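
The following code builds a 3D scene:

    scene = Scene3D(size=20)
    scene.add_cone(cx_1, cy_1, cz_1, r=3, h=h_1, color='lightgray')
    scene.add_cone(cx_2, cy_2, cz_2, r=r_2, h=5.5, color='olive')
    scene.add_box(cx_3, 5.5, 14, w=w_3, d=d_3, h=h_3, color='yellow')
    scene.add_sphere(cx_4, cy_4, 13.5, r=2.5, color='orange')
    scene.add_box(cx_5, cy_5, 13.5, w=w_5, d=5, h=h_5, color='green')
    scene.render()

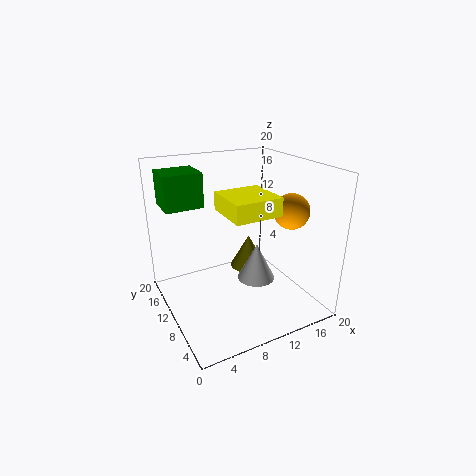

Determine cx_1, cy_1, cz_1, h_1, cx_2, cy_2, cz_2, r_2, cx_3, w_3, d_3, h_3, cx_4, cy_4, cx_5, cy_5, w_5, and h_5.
cx_1 = 15; cy_1 = 13; cz_1 = 0.5; h_1 = 6; cx_2 = 15.5; cy_2 = 16.5; cz_2 = 1; r_2 = 3; cx_3 = 7.5; w_3 = 6.5; d_3 = 6.5; h_3 = 2.5; cx_4 = 17; cy_4 = 7.5; cx_5 = 1.5; cy_5 = 14.5; w_5 = 5.5; h_5 = 5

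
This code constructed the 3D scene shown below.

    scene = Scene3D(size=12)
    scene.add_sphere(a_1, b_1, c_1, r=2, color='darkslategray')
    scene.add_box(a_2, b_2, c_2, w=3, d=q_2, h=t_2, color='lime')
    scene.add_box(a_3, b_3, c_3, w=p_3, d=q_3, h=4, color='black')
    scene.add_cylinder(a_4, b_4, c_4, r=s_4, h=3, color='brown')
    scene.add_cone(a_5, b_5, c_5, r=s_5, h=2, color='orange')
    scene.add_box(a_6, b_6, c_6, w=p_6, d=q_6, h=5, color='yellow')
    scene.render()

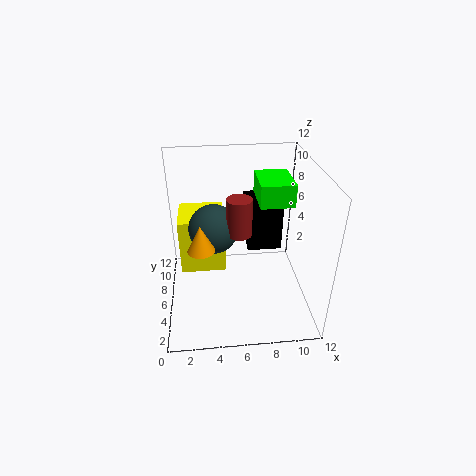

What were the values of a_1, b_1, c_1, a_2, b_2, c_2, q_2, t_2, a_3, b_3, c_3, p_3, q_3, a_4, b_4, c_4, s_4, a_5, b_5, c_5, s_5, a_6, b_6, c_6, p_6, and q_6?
a_1 = 4; b_1 = 6; c_1 = 7; a_2 = 8; b_2 = 7; c_2 = 8; q_2 = 4; t_2 = 2; a_3 = 7; b_3 = 7; c_3 = 4; p_3 = 3; q_3 = 4; a_4 = 6; b_4 = 5; c_4 = 7; s_4 = 1; a_5 = 3; b_5 = 3; c_5 = 7; s_5 = 1; a_6 = 1; b_6 = 7; c_6 = 2; p_6 = 4; q_6 = 4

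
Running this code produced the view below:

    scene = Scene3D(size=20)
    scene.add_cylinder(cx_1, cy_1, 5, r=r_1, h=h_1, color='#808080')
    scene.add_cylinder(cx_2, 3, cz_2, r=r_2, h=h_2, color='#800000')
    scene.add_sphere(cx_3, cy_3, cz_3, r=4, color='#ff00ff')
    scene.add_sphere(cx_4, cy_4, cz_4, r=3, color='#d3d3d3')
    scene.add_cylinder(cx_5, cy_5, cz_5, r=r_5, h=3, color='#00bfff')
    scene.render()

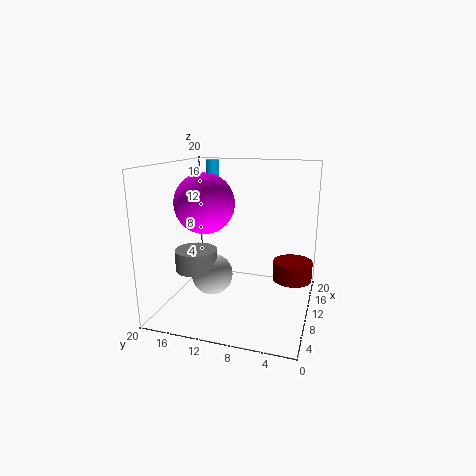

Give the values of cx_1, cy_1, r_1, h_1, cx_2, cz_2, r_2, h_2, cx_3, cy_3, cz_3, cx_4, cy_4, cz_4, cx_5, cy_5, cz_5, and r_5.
cx_1 = 9; cy_1 = 16; r_1 = 3; h_1 = 3; cx_2 = 16; cz_2 = 2; r_2 = 3; h_2 = 3; cx_3 = 8; cy_3 = 14; cz_3 = 15; cx_4 = 10; cy_4 = 14; cz_4 = 4; cx_5 = 16; cy_5 = 16; cz_5 = 17; r_5 = 1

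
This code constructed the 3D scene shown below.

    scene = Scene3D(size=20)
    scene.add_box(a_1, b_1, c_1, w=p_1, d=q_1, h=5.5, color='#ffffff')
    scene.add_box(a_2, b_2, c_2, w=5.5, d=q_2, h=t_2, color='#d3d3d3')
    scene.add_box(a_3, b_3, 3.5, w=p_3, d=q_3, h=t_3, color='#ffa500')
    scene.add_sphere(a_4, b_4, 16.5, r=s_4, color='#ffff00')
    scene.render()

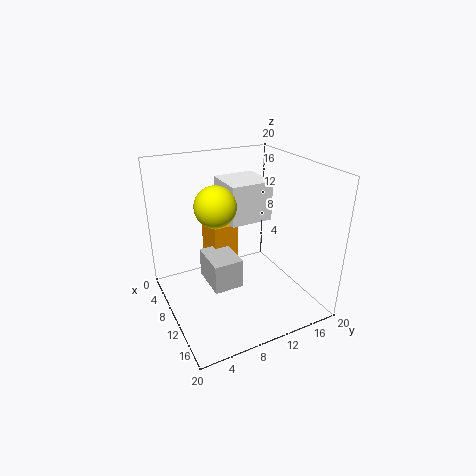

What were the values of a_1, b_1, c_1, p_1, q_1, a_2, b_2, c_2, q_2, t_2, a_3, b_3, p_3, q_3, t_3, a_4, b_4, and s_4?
a_1 = 4.5, b_1 = 9, c_1 = 12, p_1 = 6, q_1 = 6, a_2 = 8, b_2 = 5, c_2 = 4.5, q_2 = 4, t_2 = 4, a_3 = 4, b_3 = 7, p_3 = 5, q_3 = 3.5, t_3 = 8, a_4 = 13, b_4 = 5.5, s_4 = 2.5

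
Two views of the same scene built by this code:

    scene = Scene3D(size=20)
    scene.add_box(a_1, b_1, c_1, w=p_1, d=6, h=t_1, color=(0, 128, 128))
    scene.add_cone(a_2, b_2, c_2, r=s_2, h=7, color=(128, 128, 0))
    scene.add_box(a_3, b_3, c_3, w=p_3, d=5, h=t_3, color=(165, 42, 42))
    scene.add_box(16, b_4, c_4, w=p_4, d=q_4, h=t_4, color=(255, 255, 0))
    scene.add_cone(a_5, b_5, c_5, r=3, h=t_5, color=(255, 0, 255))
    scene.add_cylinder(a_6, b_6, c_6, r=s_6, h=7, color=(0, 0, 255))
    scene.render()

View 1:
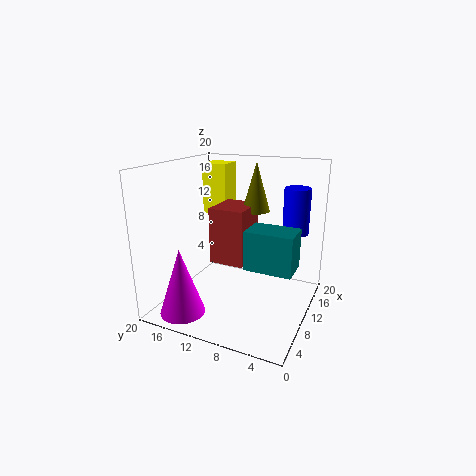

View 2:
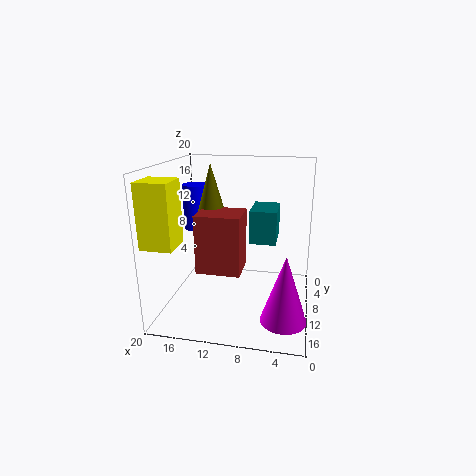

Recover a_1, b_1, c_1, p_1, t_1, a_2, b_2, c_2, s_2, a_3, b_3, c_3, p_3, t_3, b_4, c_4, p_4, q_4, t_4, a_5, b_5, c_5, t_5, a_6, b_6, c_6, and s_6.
a_1 = 5
b_1 = 1
c_1 = 8
p_1 = 4
t_1 = 5
a_2 = 14
b_2 = 9
c_2 = 13
s_2 = 2
a_3 = 9
b_3 = 9
c_3 = 6
p_3 = 6
t_3 = 8
b_4 = 15
c_4 = 11
p_4 = 4
q_4 = 4
t_4 = 8
a_5 = 3
b_5 = 15
c_5 = 1
t_5 = 9
a_6 = 18
b_6 = 4
c_6 = 9
s_6 = 2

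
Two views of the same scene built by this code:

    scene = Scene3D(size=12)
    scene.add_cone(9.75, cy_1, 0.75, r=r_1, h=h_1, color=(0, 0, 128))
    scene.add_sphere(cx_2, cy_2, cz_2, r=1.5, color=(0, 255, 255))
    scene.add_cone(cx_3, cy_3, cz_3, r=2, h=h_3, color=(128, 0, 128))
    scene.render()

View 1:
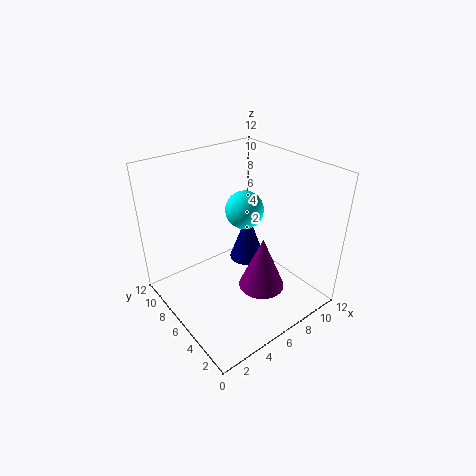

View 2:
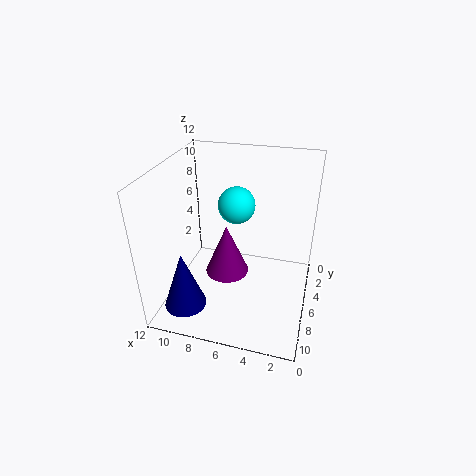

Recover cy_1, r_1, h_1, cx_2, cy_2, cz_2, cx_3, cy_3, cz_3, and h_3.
cy_1 = 9.25
r_1 = 1.75
h_1 = 5
cx_2 = 6.25
cy_2 = 5.5
cz_2 = 8.75
cx_3 = 7.5
cy_3 = 4.5
cz_3 = 1.25
h_3 = 4.75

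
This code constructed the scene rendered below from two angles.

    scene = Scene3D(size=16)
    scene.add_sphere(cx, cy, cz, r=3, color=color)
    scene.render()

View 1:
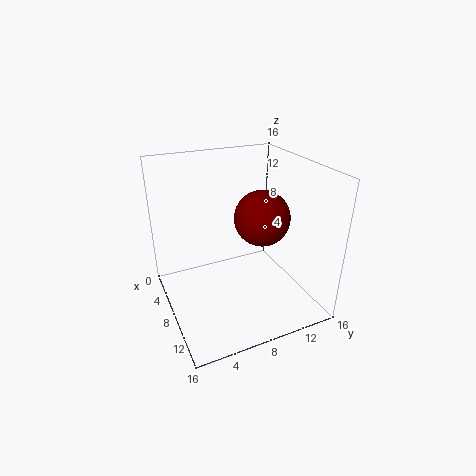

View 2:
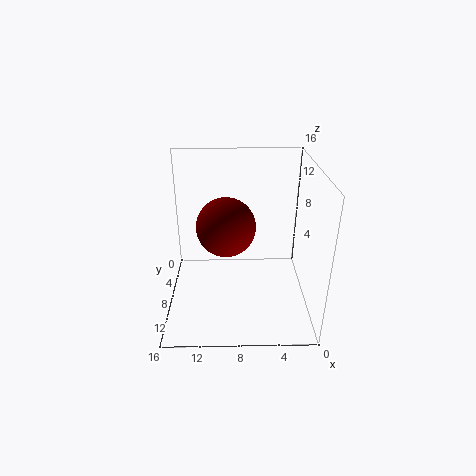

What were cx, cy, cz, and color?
cx = 9.25; cy = 10.25; cz = 10.5; color = 'maroon'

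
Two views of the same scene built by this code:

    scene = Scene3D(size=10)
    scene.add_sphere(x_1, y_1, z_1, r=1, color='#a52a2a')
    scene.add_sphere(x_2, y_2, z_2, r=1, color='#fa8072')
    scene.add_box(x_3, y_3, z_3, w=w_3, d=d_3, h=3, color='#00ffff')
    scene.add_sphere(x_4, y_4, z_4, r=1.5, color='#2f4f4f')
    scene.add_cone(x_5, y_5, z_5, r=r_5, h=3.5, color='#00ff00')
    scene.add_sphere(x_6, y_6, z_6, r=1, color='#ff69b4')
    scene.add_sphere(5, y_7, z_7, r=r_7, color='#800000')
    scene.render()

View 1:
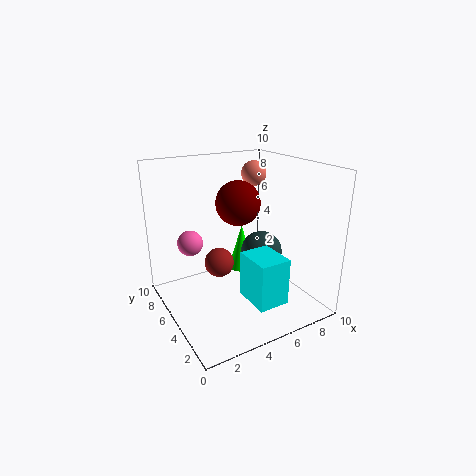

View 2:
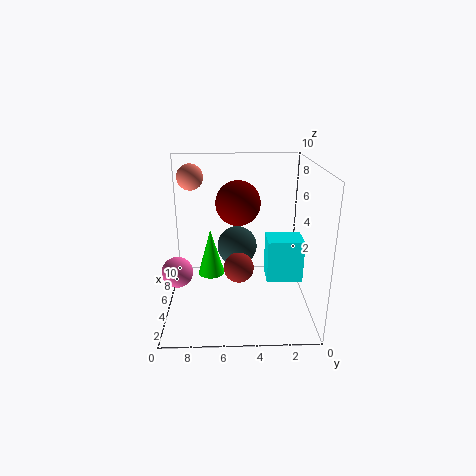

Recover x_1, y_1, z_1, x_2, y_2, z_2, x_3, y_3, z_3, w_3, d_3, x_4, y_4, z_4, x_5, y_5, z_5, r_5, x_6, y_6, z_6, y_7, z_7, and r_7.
x_1 = 3.5; y_1 = 5; z_1 = 3.5; x_2 = 8.5; y_2 = 8.5; z_2 = 8.5; x_3 = 4; y_3 = 0.5; z_3 = 2; w_3 = 2; d_3 = 2.5; x_4 = 7; y_4 = 5; z_4 = 3.5; x_5 = 6.5; y_5 = 7; z_5 = 1.5; r_5 = 1; x_6 = 3; y_6 = 9; z_6 = 3.5; y_7 = 5; z_7 = 7.5; r_7 = 1.5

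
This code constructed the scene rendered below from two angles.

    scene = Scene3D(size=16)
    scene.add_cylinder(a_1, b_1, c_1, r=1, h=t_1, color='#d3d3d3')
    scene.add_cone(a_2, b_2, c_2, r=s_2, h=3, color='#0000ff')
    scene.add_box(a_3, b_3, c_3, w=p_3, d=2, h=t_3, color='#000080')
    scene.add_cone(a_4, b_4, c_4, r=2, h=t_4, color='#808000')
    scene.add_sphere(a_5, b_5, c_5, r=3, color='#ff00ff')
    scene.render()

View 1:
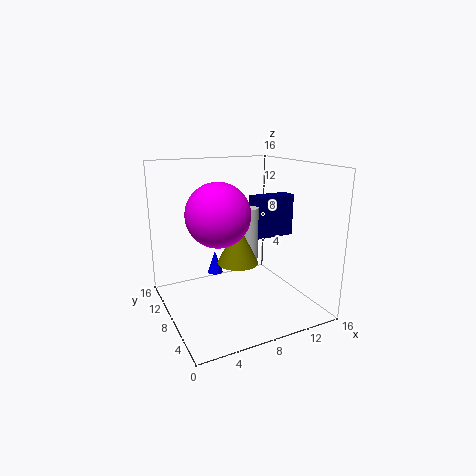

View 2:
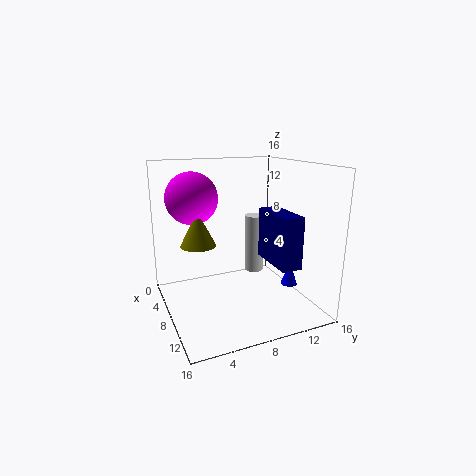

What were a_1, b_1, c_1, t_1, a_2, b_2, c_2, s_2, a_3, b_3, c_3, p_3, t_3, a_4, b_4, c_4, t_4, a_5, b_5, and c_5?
a_1 = 10
b_1 = 9
c_1 = 5
t_1 = 6
a_2 = 8
b_2 = 15
c_2 = 1
s_2 = 1
a_3 = 11
b_3 = 9
c_3 = 7
p_3 = 5
t_3 = 5
a_4 = 6
b_4 = 4
c_4 = 7
t_4 = 4
a_5 = 4
b_5 = 4
c_5 = 12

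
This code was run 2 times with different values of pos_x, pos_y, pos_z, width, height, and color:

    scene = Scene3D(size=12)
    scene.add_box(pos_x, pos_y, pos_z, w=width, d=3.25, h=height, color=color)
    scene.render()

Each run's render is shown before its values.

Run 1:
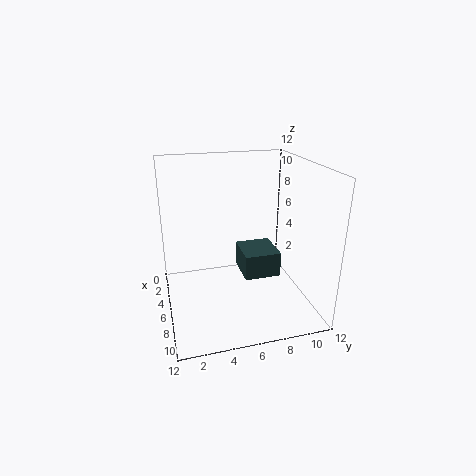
pos_x = 2.5; pos_y = 6.75; pos_z = 1.75; width = 3.5; height = 2.25; color = 'darkslategray'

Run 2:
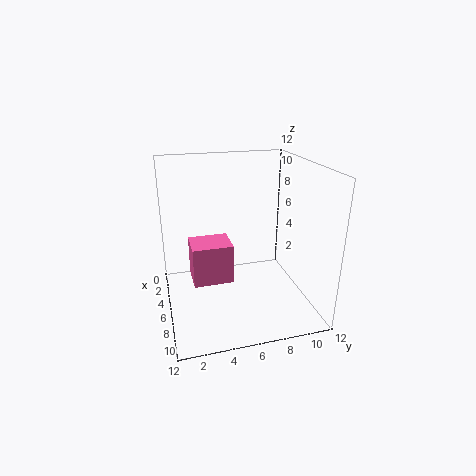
pos_x = 4.75; pos_y = 2; pos_z = 2.75; width = 2.75; height = 3.25; color = 'hotpink'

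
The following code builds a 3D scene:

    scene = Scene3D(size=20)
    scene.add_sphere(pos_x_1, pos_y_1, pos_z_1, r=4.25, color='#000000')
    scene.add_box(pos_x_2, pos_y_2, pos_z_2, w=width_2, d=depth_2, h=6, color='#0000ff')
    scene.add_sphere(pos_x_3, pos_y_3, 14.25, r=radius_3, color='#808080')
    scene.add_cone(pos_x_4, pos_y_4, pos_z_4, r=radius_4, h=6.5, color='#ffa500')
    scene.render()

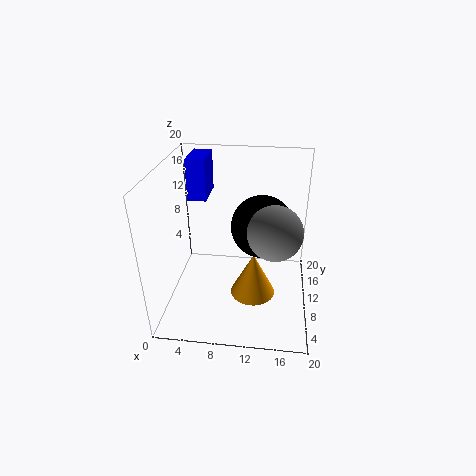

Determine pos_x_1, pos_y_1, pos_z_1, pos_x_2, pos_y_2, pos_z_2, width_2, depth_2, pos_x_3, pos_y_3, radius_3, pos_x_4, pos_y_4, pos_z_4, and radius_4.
pos_x_1 = 13.25; pos_y_1 = 10.5; pos_z_1 = 11.75; pos_x_2 = 2.25; pos_y_2 = 13.25; pos_z_2 = 13.75; width_2 = 2.75; depth_2 = 5.5; pos_x_3 = 15; pos_y_3 = 4.5; radius_3 = 3.25; pos_x_4 = 12.25; pos_y_4 = 9.75; pos_z_4 = 1; radius_4 = 3.25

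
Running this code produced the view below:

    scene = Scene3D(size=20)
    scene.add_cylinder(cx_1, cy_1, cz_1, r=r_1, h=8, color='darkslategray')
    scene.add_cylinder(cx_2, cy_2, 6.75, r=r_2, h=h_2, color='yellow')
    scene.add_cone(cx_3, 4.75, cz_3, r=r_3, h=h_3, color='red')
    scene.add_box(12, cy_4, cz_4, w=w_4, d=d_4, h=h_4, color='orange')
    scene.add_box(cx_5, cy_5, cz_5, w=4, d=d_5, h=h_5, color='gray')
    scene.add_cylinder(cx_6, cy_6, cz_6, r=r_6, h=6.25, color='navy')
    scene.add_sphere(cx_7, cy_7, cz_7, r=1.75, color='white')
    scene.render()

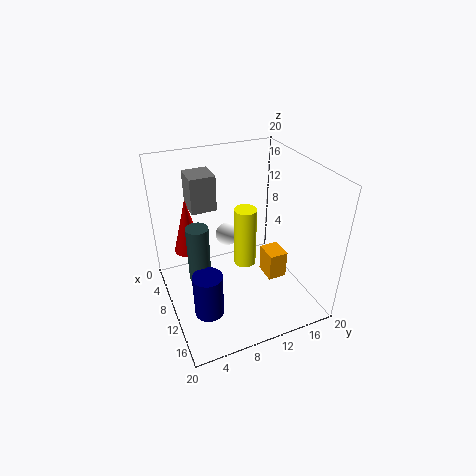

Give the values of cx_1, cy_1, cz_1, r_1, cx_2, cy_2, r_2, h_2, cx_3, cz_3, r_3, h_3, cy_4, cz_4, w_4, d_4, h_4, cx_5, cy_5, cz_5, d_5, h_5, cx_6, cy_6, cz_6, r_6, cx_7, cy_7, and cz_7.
cx_1 = 10; cy_1 = 4.25; cz_1 = 5; r_1 = 1.5; cx_2 = 11.25; cy_2 = 10.5; r_2 = 1.5; h_2 = 8.25; cx_3 = 2.5; cz_3 = 4.75; r_3 = 2.25; h_3 = 8.75; cy_4 = 12.5; cz_4 = 5.5; w_4 = 3; d_4 = 2.5; h_4 = 3.75; cx_5 = 1.25; cy_5 = 5; cz_5 = 12.25; d_5 = 3.75; h_5 = 5.25; cx_6 = 13.25; cy_6 = 4.25; cz_6 = 1.25; r_6 = 2; cx_7 = 4.5; cy_7 = 10.5; cz_7 = 7.25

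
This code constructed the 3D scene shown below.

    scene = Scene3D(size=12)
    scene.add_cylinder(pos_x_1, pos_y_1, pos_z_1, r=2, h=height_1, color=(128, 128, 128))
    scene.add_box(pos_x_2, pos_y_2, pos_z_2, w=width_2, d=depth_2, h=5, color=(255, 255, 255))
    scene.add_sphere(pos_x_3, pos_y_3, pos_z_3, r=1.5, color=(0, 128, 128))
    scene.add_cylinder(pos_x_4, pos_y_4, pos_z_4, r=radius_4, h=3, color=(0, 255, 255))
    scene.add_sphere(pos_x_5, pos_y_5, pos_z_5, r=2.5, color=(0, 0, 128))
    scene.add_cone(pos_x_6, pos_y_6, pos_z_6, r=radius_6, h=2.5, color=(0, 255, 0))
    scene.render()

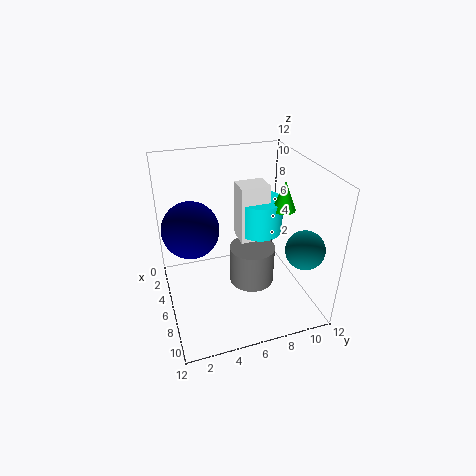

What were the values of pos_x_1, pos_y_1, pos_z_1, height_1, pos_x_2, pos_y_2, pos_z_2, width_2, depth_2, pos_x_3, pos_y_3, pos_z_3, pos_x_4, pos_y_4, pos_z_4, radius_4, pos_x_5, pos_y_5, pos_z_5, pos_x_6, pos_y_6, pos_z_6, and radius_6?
pos_x_1 = 5.5; pos_y_1 = 7.5; pos_z_1 = 1; height_1 = 3.5; pos_x_2 = 3.5; pos_y_2 = 6.5; pos_z_2 = 5; width_2 = 2; depth_2 = 2.5; pos_x_3 = 10; pos_y_3 = 10; pos_z_3 = 6.5; pos_x_4 = 4.5; pos_y_4 = 8.5; pos_z_4 = 5.5; radius_4 = 2; pos_x_5 = 3.5; pos_y_5 = 2.5; pos_z_5 = 6; pos_x_6 = 6; pos_y_6 = 10; pos_z_6 = 8; radius_6 = 1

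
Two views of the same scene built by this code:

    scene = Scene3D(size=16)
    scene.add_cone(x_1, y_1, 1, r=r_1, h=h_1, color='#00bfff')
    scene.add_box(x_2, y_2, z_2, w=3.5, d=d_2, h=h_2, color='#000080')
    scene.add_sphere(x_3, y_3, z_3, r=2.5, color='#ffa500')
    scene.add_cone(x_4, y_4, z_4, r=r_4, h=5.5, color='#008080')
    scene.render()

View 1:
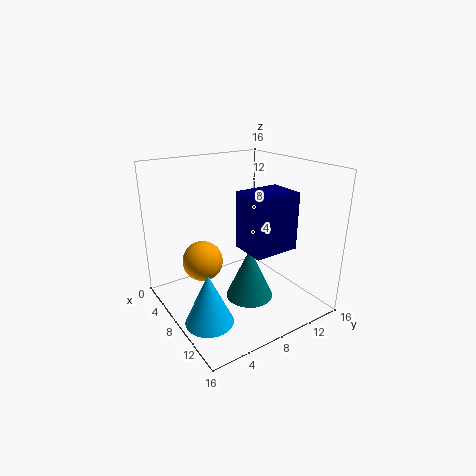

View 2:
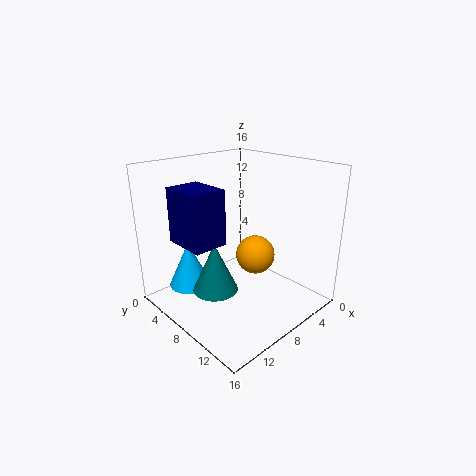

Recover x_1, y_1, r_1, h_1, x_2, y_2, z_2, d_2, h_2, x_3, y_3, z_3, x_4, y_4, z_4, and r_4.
x_1 = 11; y_1 = 2.5; r_1 = 2.5; h_1 = 5.5; x_2 = 11.5; y_2 = 5.5; z_2 = 9; d_2 = 4.5; h_2 = 5.5; x_3 = 3; y_3 = 6; z_3 = 3.5; x_4 = 11; y_4 = 7.5; z_4 = 2.5; r_4 = 2.5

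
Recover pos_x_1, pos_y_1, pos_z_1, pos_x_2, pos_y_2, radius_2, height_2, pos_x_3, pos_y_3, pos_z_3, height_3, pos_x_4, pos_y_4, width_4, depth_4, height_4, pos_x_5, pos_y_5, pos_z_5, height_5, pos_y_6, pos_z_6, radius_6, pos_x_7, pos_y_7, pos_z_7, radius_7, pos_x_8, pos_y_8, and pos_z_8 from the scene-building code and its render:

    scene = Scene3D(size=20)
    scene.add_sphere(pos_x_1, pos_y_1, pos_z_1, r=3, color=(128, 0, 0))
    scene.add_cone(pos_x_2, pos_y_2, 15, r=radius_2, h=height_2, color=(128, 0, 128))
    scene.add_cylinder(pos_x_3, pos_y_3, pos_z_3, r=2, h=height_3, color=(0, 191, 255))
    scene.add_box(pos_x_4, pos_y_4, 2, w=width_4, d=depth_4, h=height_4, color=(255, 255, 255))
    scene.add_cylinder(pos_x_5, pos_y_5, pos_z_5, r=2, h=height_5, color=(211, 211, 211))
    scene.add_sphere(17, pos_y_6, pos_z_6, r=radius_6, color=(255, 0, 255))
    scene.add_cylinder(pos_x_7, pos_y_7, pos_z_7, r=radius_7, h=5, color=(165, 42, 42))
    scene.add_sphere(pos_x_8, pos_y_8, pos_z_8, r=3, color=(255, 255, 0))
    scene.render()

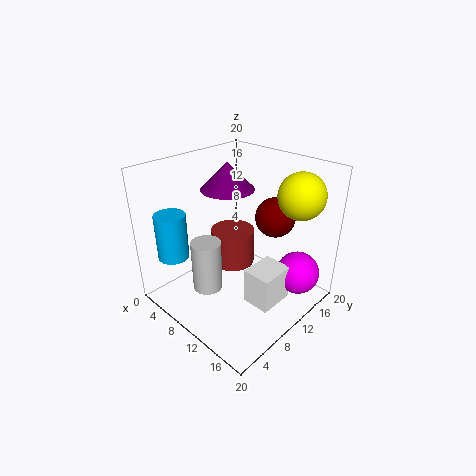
pos_x_1 = 11; pos_y_1 = 17; pos_z_1 = 11; pos_x_2 = 5; pos_y_2 = 13; radius_2 = 4; height_2 = 4; pos_x_3 = 6; pos_y_3 = 2; pos_z_3 = 9; height_3 = 6; pos_x_4 = 13; pos_y_4 = 8; width_4 = 4; depth_4 = 5; height_4 = 5; pos_x_5 = 9; pos_y_5 = 5; pos_z_5 = 4; height_5 = 7; pos_y_6 = 15; pos_z_6 = 5; radius_6 = 3; pos_x_7 = 9; pos_y_7 = 10; pos_z_7 = 6; radius_7 = 3; pos_x_8 = 17; pos_y_8 = 14; pos_z_8 = 17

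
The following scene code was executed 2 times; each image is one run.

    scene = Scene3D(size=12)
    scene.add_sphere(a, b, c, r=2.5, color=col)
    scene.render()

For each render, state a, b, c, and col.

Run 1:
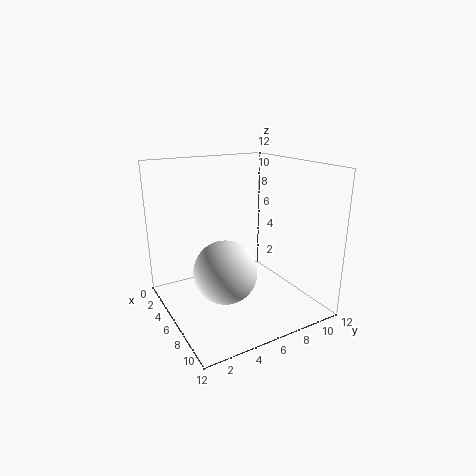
a = 7.5; b = 4; c = 4; col = 'white'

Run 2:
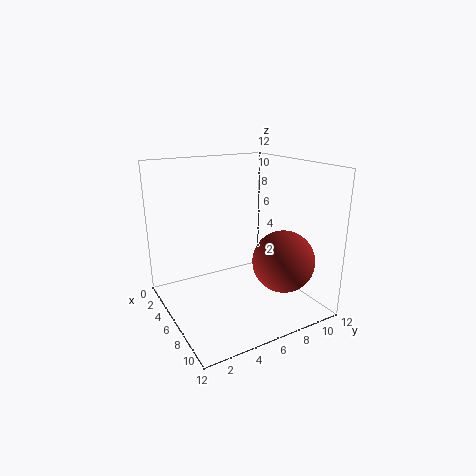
a = 9; b = 8.5; c = 4.5; col = 'brown'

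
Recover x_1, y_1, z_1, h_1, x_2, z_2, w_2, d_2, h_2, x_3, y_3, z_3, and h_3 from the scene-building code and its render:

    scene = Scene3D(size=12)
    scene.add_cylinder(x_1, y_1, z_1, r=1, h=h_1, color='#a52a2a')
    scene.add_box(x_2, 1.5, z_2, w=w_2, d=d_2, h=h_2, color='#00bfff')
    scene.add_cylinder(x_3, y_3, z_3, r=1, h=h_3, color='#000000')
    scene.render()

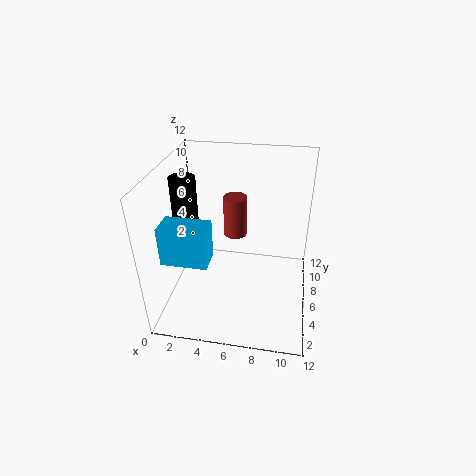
x_1 = 5.5; y_1 = 7.5; z_1 = 5.5; h_1 = 3.5; x_2 = 1; z_2 = 6; w_2 = 3.5; d_2 = 2; h_2 = 3; x_3 = 2; y_3 = 5; z_3 = 7.5; h_3 = 4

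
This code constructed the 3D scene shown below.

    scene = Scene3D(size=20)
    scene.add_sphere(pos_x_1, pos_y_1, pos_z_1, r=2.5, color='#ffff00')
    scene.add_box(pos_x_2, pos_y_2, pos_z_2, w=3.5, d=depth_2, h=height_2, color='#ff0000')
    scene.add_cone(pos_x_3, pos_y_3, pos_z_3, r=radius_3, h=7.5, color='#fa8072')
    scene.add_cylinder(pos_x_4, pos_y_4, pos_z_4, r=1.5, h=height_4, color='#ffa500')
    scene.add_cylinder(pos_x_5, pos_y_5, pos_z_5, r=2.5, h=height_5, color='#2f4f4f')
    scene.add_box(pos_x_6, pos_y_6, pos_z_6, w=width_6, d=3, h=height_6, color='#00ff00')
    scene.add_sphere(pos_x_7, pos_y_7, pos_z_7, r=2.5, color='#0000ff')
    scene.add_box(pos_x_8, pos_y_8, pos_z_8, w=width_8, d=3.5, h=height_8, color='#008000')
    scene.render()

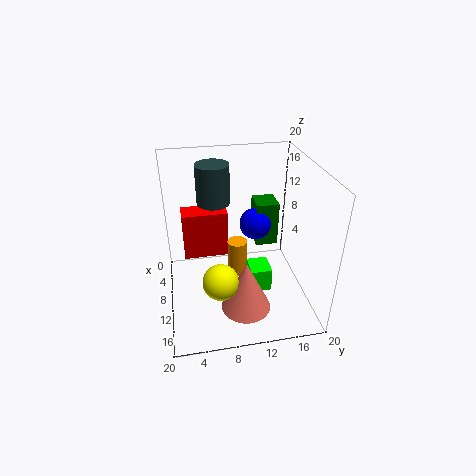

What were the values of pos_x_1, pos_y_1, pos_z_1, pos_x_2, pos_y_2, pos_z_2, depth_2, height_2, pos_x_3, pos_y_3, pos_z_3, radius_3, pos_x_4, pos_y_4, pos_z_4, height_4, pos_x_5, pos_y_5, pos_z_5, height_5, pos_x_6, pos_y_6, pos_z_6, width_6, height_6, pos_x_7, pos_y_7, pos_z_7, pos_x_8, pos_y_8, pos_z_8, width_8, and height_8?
pos_x_1 = 13, pos_y_1 = 7, pos_z_1 = 5, pos_x_2 = 1, pos_y_2 = 2.5, pos_z_2 = 3.5, depth_2 = 7, height_2 = 7.5, pos_x_3 = 13.5, pos_y_3 = 10.5, pos_z_3 = 0.5, radius_3 = 3.5, pos_x_4 = 7, pos_y_4 = 10.5, pos_z_4 = 2, height_4 = 5.5, pos_x_5 = 3.5, pos_y_5 = 7.5, pos_z_5 = 12.5, height_5 = 6, pos_x_6 = 9, pos_y_6 = 11.5, pos_z_6 = 2, width_6 = 3.5, height_6 = 3.5, pos_x_7 = 4, pos_y_7 = 14, pos_z_7 = 8.5, pos_x_8 = 1, pos_y_8 = 14, pos_z_8 = 5, width_8 = 4, height_8 = 7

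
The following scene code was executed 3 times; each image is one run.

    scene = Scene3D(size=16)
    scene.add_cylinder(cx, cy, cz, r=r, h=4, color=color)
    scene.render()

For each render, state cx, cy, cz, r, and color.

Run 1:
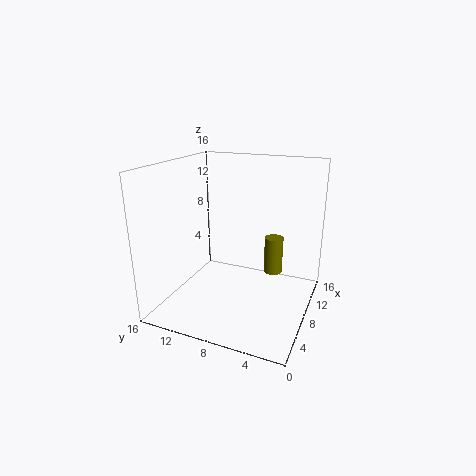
cx = 8.5
cy = 4
cz = 4.5
r = 1
color = 'olive'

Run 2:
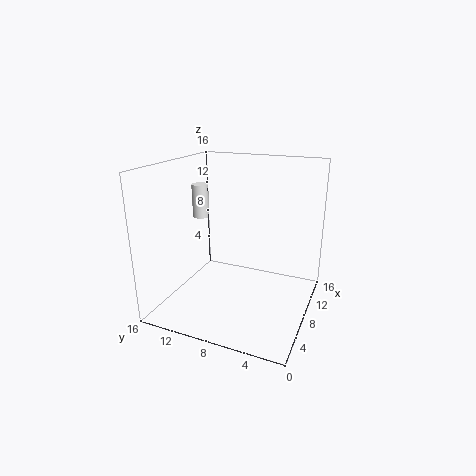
cx = 10.5
cy = 14
cz = 9
r = 1
color = 'white'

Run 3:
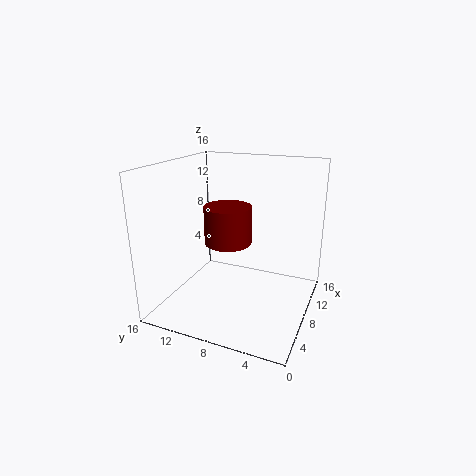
cx = 6.5
cy = 8.5
cz = 8
r = 2.5
color = 'maroon'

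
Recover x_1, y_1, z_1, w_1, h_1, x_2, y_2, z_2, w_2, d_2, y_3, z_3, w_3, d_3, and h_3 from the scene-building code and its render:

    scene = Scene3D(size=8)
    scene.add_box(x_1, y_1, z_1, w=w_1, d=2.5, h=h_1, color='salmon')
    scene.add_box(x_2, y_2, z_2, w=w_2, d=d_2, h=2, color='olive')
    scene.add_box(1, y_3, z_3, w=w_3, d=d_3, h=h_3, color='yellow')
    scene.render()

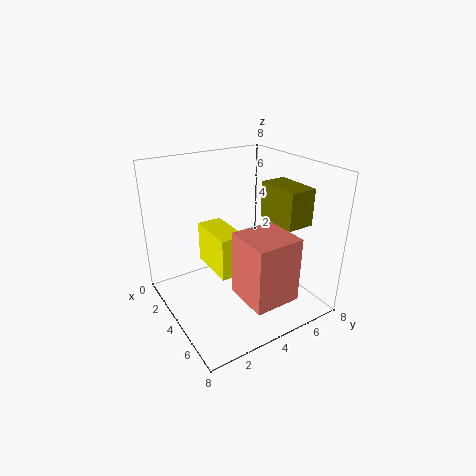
x_1 = 5
y_1 = 3
z_1 = 1.5
w_1 = 2.5
h_1 = 3.5
x_2 = 4
y_2 = 5.5
z_2 = 5
w_2 = 2.5
d_2 = 1.5
y_3 = 3
z_3 = 1.5
w_3 = 3
d_3 = 1.5
h_3 = 2.5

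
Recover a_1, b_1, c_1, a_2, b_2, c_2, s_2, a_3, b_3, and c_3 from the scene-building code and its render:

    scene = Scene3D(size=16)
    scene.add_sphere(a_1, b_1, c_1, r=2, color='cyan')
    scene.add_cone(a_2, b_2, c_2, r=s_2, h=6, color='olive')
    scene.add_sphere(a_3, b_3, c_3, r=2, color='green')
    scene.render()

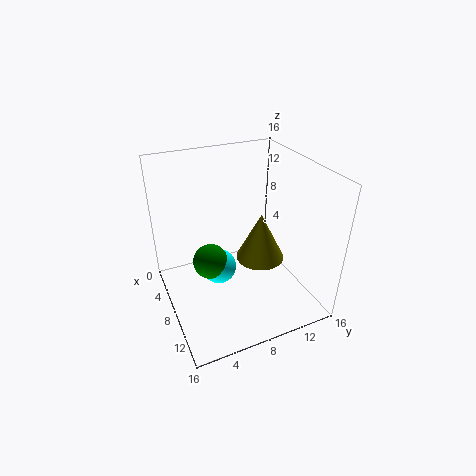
a_1 = 7, b_1 = 6, c_1 = 4, a_2 = 6, b_2 = 12, c_2 = 3, s_2 = 3, a_3 = 7, b_3 = 5, c_3 = 5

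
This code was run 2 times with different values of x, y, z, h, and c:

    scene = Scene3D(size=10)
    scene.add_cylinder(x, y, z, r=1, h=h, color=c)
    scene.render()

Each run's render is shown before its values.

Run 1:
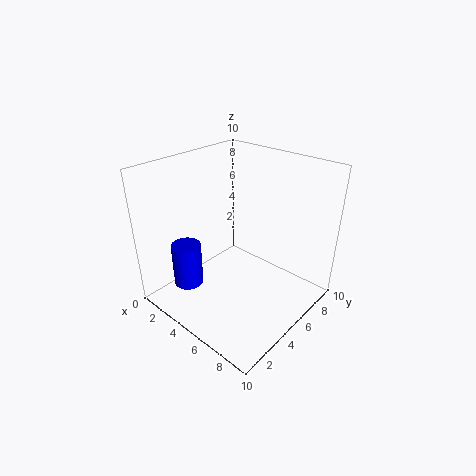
x = 3; y = 2; z = 2; h = 3; c = 'blue'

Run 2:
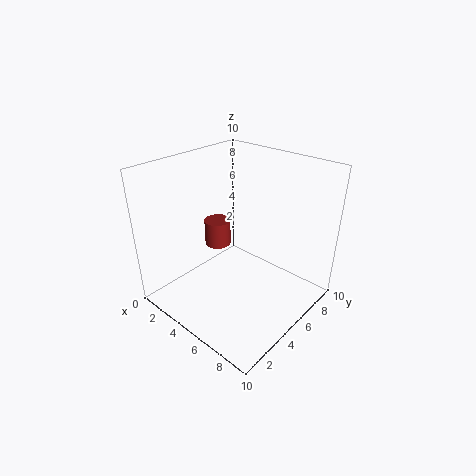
x = 2; y = 6; z = 3; h = 2; c = 'brown'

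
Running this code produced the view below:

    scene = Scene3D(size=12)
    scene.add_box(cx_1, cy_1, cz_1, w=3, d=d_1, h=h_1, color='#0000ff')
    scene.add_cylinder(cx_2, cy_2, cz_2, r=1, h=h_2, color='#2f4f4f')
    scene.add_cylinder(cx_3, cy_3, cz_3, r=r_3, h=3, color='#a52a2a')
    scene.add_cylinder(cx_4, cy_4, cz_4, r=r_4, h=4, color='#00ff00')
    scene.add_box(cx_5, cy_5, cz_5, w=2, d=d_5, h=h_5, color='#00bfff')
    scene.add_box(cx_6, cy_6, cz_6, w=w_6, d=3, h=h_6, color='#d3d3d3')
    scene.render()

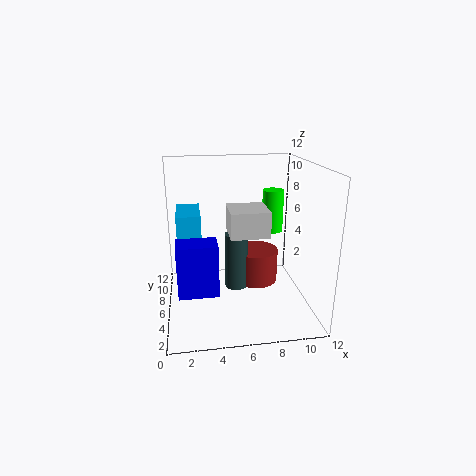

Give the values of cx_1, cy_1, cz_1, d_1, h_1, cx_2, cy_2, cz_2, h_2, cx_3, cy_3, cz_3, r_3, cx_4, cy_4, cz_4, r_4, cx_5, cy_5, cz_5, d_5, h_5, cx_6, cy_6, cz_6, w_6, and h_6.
cx_1 = 1
cy_1 = 2
cz_1 = 3
d_1 = 2
h_1 = 4
cx_2 = 6
cy_2 = 7
cz_2 = 1
h_2 = 5
cx_3 = 8
cy_3 = 8
cz_3 = 1
r_3 = 2
cx_4 = 10
cy_4 = 10
cz_4 = 5
r_4 = 1
cx_5 = 1
cy_5 = 6
cz_5 = 4
d_5 = 4
h_5 = 4
cx_6 = 5
cy_6 = 3
cz_6 = 7
w_6 = 3
h_6 = 2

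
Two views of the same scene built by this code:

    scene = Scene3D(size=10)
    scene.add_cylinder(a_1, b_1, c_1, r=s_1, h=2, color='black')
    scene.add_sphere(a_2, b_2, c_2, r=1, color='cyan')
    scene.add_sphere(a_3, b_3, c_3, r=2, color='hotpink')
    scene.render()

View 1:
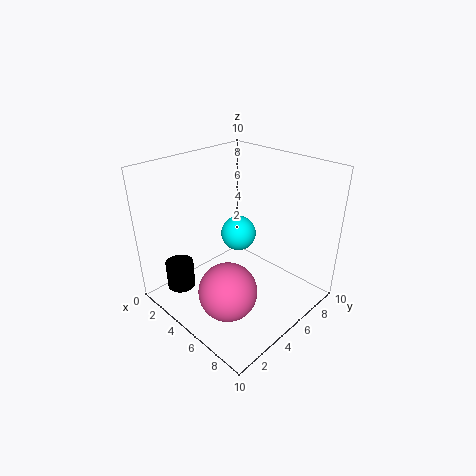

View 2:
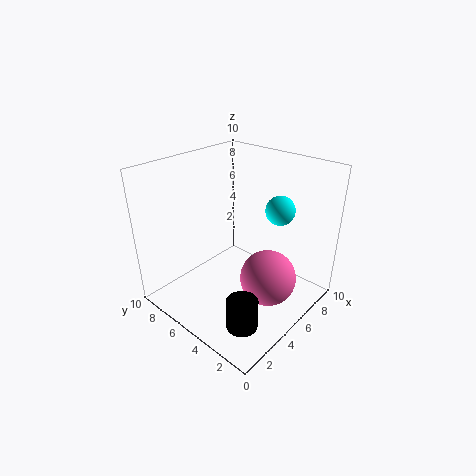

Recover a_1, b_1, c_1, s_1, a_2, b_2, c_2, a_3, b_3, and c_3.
a_1 = 2; b_1 = 2; c_1 = 1; s_1 = 1; a_2 = 7; b_2 = 3; c_2 = 7; a_3 = 6; b_3 = 3; c_3 = 2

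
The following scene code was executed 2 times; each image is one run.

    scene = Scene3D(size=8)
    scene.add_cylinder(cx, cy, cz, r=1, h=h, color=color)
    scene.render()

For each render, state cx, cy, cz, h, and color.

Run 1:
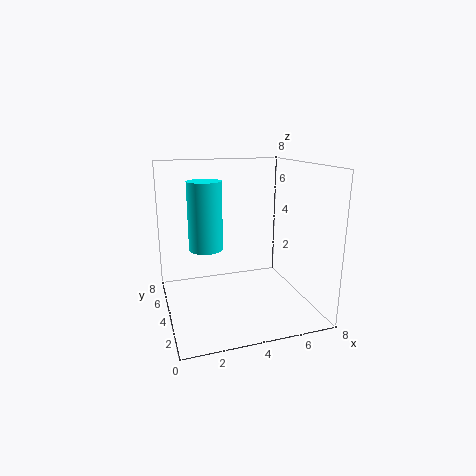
cx = 2.5, cy = 5.5, cz = 3, h = 4, color = 'cyan'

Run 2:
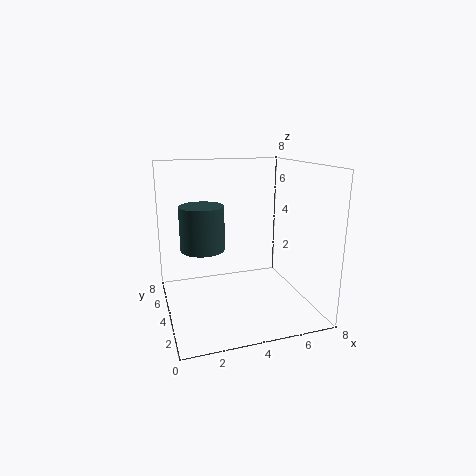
cx = 1.5, cy = 1.5, cz = 4.5, h = 2, color = 'darkslategray'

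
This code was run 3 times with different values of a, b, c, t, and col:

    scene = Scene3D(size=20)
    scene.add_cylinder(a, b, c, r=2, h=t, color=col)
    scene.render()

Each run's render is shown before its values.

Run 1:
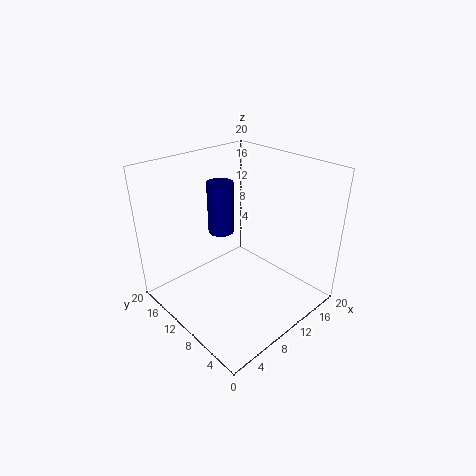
a = 12, b = 16, c = 8, t = 8, col = 'navy'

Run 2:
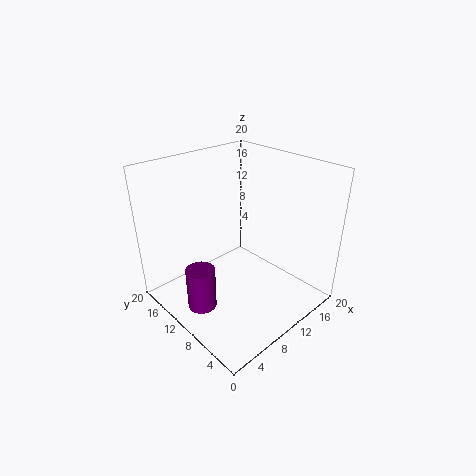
a = 4, b = 11, c = 1, t = 6, col = 'purple'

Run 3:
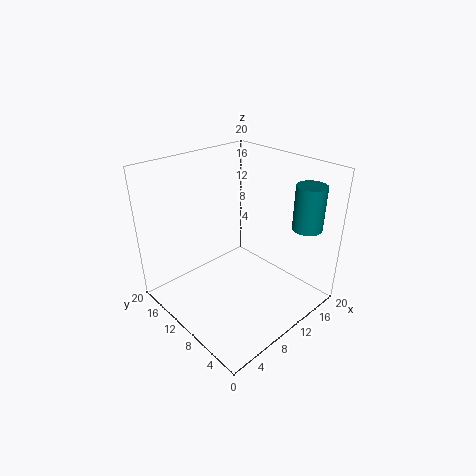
a = 16, b = 3, c = 12, t = 6, col = 'teal'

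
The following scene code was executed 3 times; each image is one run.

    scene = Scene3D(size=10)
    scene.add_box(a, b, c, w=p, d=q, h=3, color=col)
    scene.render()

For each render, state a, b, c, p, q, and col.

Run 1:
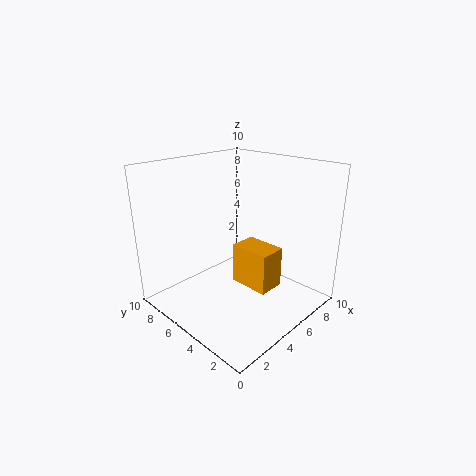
a = 5.5; b = 3; c = 1; p = 2; q = 3; col = 'orange'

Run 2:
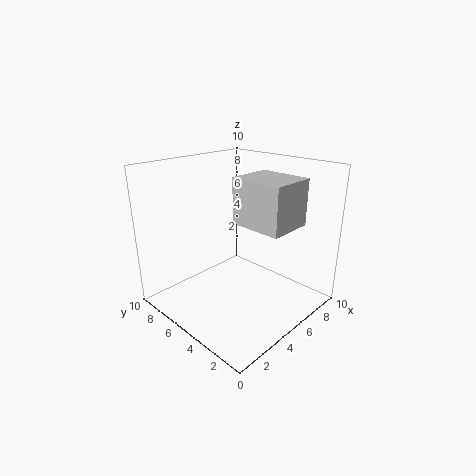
a = 4; b = 1; c = 6.5; p = 3; q = 3.5; col = 'lightgray'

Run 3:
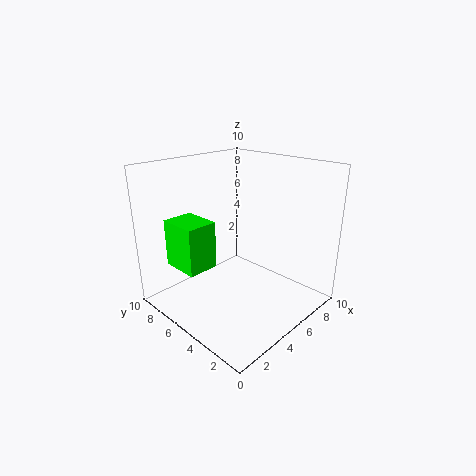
a = 0.5; b = 4.5; c = 4; p = 2; q = 2.5; col = 'lime'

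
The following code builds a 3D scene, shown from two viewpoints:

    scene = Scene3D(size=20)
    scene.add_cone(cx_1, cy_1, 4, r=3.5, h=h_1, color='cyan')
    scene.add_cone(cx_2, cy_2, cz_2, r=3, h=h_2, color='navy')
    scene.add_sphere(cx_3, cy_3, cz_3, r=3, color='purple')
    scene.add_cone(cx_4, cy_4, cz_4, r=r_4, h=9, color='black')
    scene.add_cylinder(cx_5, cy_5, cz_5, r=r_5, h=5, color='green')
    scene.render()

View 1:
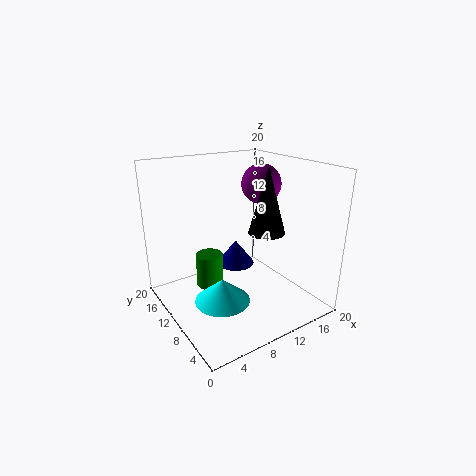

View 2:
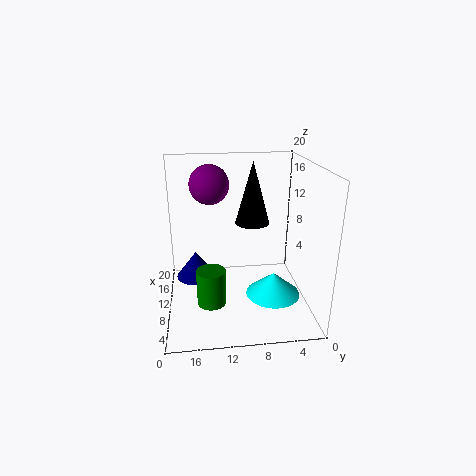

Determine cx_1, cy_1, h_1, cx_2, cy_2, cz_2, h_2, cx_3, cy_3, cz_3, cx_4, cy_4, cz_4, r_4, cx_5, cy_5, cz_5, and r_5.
cx_1 = 5, cy_1 = 6, h_1 = 3, cx_2 = 13.5, cy_2 = 16, cz_2 = 2.5, h_2 = 4, cx_3 = 16.5, cy_3 = 13.5, cz_3 = 16, cx_4 = 13, cy_4 = 7.5, cz_4 = 11, r_4 = 2.5, cx_5 = 7.5, cy_5 = 14, cz_5 = 1.5, r_5 = 2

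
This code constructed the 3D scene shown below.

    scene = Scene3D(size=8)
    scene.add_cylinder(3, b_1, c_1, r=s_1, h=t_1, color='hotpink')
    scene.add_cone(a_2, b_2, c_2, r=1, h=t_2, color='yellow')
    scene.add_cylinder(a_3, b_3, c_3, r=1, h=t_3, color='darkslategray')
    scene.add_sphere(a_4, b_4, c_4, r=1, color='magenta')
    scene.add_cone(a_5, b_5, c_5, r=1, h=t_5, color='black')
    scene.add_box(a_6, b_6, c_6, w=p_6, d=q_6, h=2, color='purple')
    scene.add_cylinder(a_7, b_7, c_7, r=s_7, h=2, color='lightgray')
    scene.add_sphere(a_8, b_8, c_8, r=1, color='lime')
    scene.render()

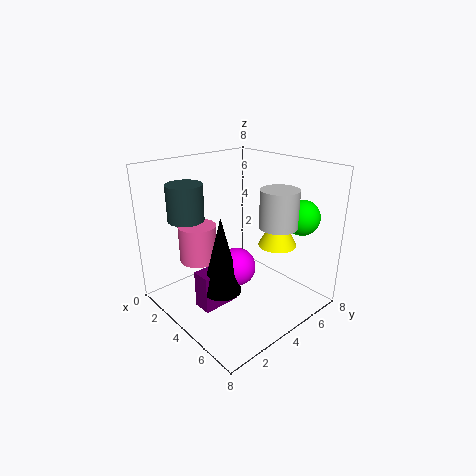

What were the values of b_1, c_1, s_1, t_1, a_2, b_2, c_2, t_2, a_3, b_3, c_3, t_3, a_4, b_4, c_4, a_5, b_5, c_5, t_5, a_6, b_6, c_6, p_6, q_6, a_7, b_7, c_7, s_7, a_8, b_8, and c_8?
b_1 = 2, c_1 = 3, s_1 = 1, t_1 = 2, a_2 = 6, b_2 = 5, c_2 = 4, t_2 = 2, a_3 = 2, b_3 = 2, c_3 = 5, t_3 = 2, a_4 = 5, b_4 = 3, c_4 = 3, a_5 = 5, b_5 = 2, c_5 = 2, t_5 = 4, a_6 = 4, b_6 = 1, c_6 = 1, p_6 = 1, q_6 = 2, a_7 = 6, b_7 = 5, c_7 = 5, s_7 = 1, a_8 = 6, b_8 = 7, c_8 = 5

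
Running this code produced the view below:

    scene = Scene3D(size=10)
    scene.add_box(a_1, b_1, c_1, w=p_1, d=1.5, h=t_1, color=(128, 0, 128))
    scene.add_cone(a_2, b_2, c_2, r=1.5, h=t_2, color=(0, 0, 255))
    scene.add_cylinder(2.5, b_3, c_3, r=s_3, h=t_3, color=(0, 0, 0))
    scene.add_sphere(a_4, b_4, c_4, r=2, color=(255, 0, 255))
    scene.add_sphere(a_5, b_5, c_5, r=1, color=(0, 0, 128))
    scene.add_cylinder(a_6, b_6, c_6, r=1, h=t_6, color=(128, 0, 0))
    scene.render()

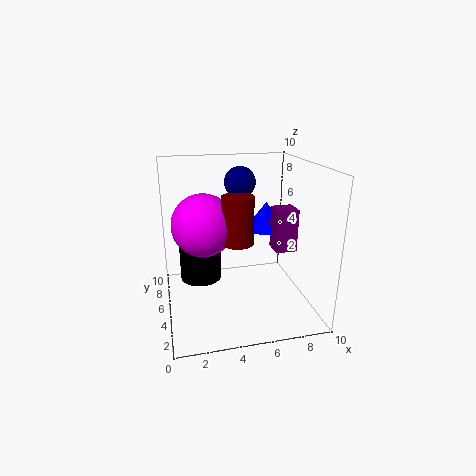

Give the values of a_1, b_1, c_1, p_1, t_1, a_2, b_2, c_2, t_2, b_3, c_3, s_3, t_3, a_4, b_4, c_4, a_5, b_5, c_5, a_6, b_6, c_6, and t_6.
a_1 = 7.5
b_1 = 4
c_1 = 4
p_1 = 1.5
t_1 = 3
a_2 = 7.5
b_2 = 6.5
c_2 = 5
t_2 = 2
b_3 = 6.5
c_3 = 1.5
s_3 = 1.5
t_3 = 3.5
a_4 = 2.5
b_4 = 4
c_4 = 6.5
a_5 = 5
b_5 = 4.5
c_5 = 9
a_6 = 4.5
b_6 = 3
c_6 = 5.5
t_6 = 3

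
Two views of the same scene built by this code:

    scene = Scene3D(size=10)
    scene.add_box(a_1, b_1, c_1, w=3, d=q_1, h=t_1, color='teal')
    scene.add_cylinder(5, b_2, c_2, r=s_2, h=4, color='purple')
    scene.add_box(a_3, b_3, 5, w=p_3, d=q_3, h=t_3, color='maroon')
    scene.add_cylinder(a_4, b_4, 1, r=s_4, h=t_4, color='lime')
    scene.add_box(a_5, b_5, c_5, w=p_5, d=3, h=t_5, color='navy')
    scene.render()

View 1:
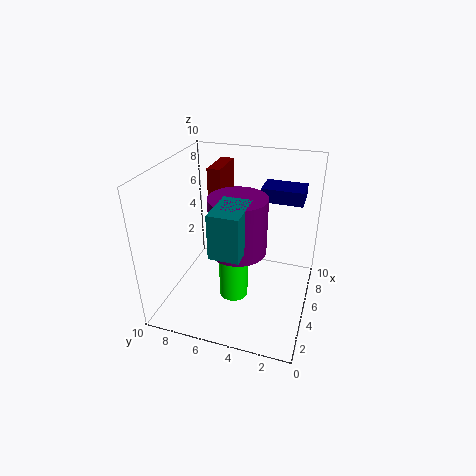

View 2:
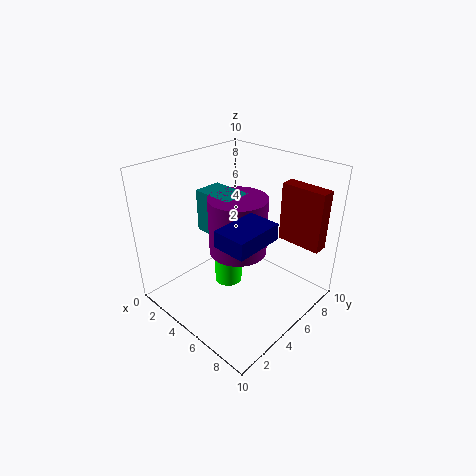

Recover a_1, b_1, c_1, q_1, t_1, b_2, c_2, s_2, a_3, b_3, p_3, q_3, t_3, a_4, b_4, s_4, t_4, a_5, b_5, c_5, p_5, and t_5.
a_1 = 2
b_1 = 4
c_1 = 5
q_1 = 2
t_1 = 3
b_2 = 5
c_2 = 4
s_2 = 2
a_3 = 7
b_3 = 7
p_3 = 3
q_3 = 1
t_3 = 4
a_4 = 4
b_4 = 5
s_4 = 1
t_4 = 3
a_5 = 7
b_5 = 1
c_5 = 7
p_5 = 2
t_5 = 1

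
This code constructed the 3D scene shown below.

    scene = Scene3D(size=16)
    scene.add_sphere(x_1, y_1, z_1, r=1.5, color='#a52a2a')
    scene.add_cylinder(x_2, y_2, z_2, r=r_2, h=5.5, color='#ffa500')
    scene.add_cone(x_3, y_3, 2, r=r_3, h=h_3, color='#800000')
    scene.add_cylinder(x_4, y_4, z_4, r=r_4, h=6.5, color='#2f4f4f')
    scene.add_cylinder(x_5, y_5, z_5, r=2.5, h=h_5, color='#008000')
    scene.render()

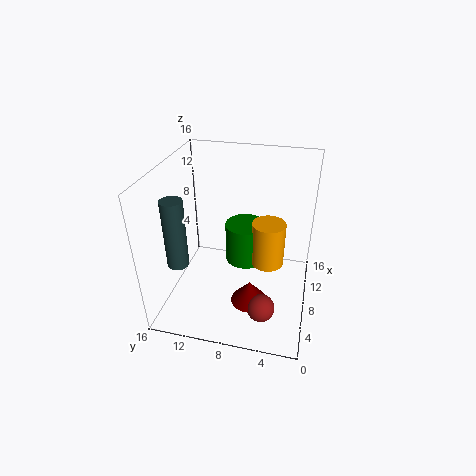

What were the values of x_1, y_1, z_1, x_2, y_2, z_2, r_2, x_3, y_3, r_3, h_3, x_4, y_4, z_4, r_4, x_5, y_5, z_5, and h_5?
x_1 = 4, y_1 = 4.5, z_1 = 2, x_2 = 11, y_2 = 5, z_2 = 3, r_2 = 2, x_3 = 5, y_3 = 6, r_3 = 2, h_3 = 2.5, x_4 = 1, y_4 = 12, z_4 = 9, r_4 = 1, x_5 = 12, y_5 = 8, z_5 = 2.5, h_5 = 5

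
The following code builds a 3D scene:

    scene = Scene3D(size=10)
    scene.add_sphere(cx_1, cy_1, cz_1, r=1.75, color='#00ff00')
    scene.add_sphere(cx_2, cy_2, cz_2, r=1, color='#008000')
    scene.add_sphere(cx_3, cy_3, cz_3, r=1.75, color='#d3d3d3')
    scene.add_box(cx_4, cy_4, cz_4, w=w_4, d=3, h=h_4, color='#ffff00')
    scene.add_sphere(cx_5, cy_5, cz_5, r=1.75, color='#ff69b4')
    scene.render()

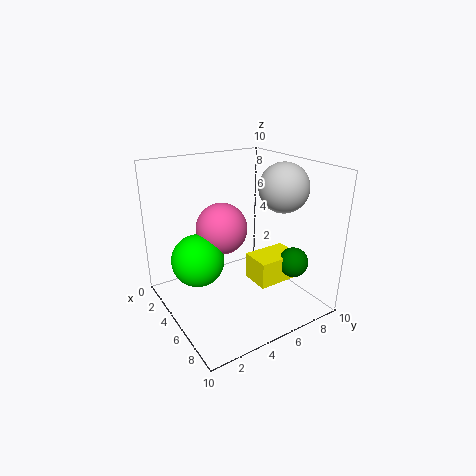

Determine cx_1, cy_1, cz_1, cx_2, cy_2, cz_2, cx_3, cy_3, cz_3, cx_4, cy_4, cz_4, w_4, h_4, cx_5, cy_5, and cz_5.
cx_1 = 4.75
cy_1 = 2
cz_1 = 4
cx_2 = 8
cy_2 = 7.5
cz_2 = 3.75
cx_3 = 5.75
cy_3 = 8.25
cz_3 = 8.25
cx_4 = 6
cy_4 = 5
cz_4 = 2.5
w_4 = 2
h_4 = 1.75
cx_5 = 4.5
cy_5 = 4
cz_5 = 5.75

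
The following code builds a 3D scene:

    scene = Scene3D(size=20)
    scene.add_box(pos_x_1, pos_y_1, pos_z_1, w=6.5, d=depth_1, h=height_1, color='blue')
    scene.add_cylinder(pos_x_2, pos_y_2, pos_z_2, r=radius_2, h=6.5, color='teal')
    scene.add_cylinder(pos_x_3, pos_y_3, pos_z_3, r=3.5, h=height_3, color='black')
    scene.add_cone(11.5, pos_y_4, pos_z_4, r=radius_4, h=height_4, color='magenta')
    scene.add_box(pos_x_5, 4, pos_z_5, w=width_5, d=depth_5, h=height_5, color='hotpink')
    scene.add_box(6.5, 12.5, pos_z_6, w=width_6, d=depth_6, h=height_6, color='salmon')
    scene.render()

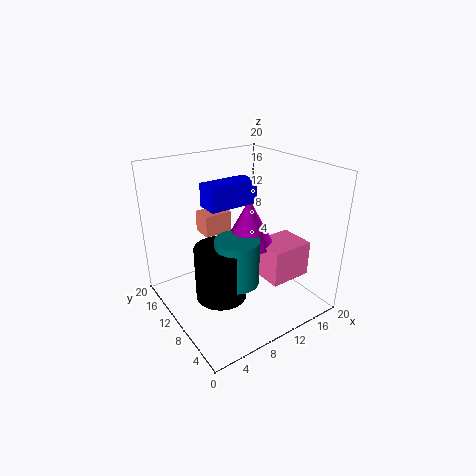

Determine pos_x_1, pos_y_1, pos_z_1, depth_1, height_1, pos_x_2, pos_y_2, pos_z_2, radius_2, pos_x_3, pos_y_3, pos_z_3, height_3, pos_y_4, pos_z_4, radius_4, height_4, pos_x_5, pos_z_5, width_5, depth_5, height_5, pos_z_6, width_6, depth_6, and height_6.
pos_x_1 = 5; pos_y_1 = 8; pos_z_1 = 15.5; depth_1 = 3; height_1 = 3; pos_x_2 = 8.5; pos_y_2 = 8; pos_z_2 = 4.5; radius_2 = 3; pos_x_3 = 6.5; pos_y_3 = 9; pos_z_3 = 2.5; height_3 = 7.5; pos_y_4 = 9.5; pos_z_4 = 9; radius_4 = 3.5; height_4 = 6.5; pos_x_5 = 12; pos_z_5 = 4.5; width_5 = 6; depth_5 = 5; height_5 = 5; pos_z_6 = 10; width_6 = 4; depth_6 = 3; height_6 = 3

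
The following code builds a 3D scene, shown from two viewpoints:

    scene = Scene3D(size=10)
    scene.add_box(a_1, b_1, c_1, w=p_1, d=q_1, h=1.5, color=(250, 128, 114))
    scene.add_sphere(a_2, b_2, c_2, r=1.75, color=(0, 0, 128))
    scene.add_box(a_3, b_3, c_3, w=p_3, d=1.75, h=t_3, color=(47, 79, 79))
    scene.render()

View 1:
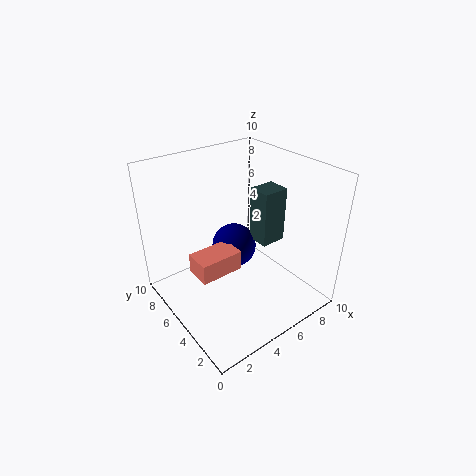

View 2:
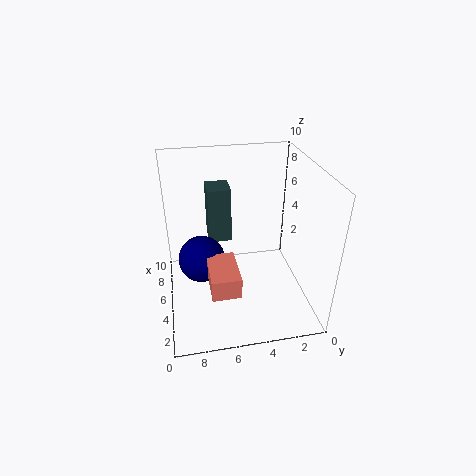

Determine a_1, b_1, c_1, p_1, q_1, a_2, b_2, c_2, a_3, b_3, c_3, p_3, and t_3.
a_1 = 2.25, b_1 = 5.25, c_1 = 2, p_1 = 3.25, q_1 = 2, a_2 = 6.5, b_2 = 7.5, c_2 = 2.5, a_3 = 7.5, b_3 = 5, c_3 = 3.25, p_3 = 2, t_3 = 4.25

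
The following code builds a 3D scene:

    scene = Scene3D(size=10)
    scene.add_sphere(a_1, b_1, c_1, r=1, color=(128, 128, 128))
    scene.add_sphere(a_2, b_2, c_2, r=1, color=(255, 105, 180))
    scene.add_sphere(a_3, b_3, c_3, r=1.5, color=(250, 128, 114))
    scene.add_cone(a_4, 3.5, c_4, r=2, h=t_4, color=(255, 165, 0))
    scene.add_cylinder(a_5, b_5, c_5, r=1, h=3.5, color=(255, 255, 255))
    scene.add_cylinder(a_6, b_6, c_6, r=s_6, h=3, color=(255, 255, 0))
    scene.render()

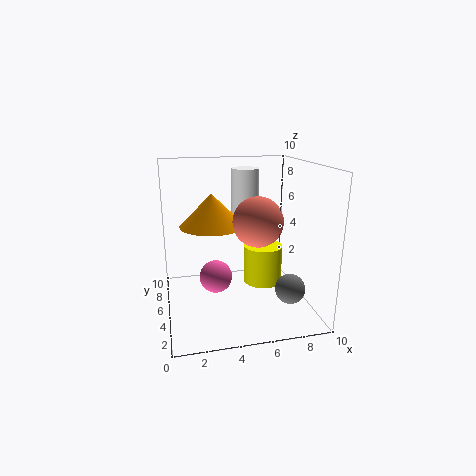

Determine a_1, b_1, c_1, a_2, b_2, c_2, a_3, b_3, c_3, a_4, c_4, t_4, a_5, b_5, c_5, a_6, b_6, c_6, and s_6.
a_1 = 8; b_1 = 2.5; c_1 = 2; a_2 = 3; b_2 = 2.5; c_2 = 3.5; a_3 = 5.5; b_3 = 2; c_3 = 7; a_4 = 3; c_4 = 6.5; t_4 = 2; a_5 = 6; b_5 = 7; c_5 = 6; a_6 = 7.5; b_6 = 7; c_6 = 0.5; s_6 = 1.5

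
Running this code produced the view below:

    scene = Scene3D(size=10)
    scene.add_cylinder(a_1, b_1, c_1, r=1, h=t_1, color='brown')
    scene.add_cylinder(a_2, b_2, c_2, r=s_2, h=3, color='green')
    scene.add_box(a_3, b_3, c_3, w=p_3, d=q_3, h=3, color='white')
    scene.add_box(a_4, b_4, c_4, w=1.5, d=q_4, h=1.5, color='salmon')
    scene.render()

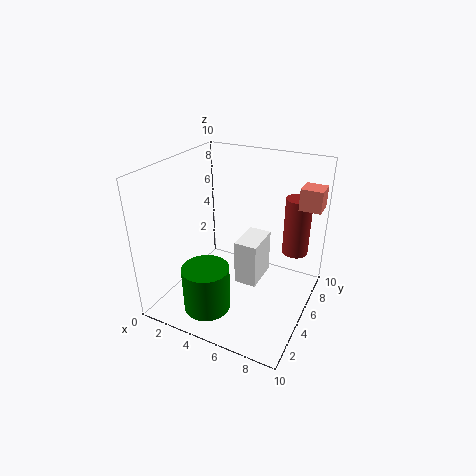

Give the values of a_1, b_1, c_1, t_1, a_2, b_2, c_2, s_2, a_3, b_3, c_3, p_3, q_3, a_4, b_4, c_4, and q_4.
a_1 = 8
b_1 = 9
c_1 = 2.5
t_1 = 4.5
a_2 = 4.5
b_2 = 1.5
c_2 = 1.5
s_2 = 1.5
a_3 = 5.5
b_3 = 3.5
c_3 = 2.5
p_3 = 1.5
q_3 = 2.5
a_4 = 8.5
b_4 = 7
c_4 = 7
q_4 = 1.5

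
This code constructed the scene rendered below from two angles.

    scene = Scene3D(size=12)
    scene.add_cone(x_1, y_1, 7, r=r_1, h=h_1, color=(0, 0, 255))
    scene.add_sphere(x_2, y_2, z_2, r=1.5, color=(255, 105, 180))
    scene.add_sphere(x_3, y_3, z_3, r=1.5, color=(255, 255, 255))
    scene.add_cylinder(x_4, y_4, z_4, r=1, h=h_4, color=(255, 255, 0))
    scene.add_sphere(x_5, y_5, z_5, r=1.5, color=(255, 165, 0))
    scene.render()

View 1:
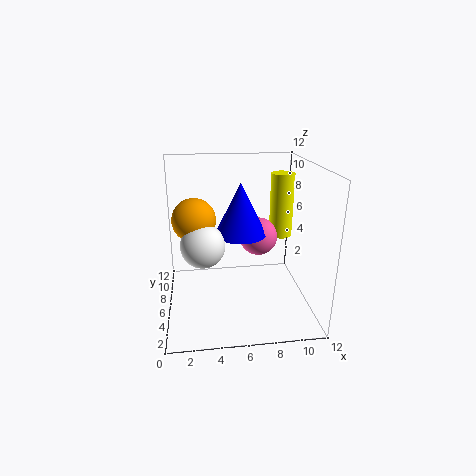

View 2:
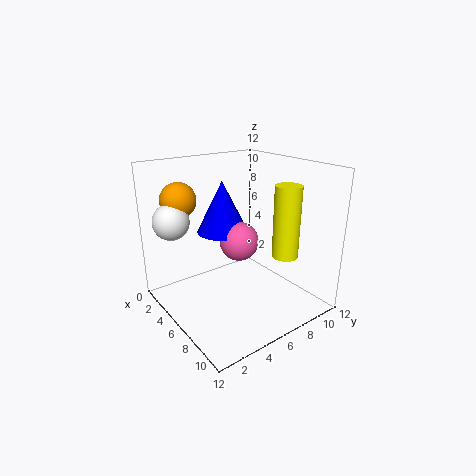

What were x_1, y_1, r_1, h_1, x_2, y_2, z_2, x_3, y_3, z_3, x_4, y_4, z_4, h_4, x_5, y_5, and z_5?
x_1 = 6
y_1 = 4.5
r_1 = 2
h_1 = 4
x_2 = 7.5
y_2 = 5
z_2 = 6.5
x_3 = 3
y_3 = 1.5
z_3 = 7.5
x_4 = 10
y_4 = 7.5
z_4 = 5.5
h_4 = 5.5
x_5 = 2.5
y_5 = 2.5
z_5 = 9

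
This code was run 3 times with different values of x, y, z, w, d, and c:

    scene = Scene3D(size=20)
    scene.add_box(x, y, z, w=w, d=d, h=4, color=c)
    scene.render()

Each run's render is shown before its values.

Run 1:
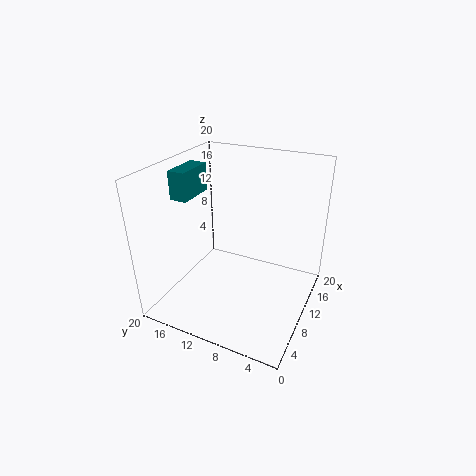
x = 7.5; y = 16.5; z = 15; w = 5.5; d = 2.5; c = 'teal'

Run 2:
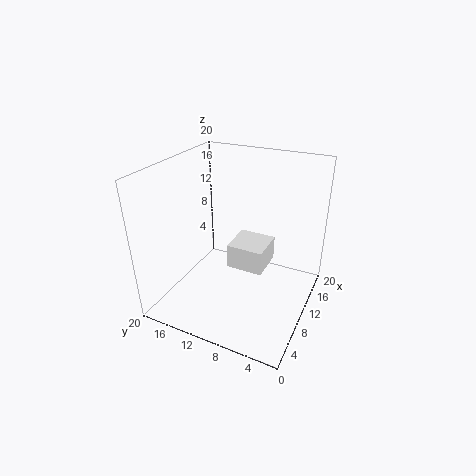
x = 14; y = 8; z = 1.5; w = 6; d = 6; c = 'white'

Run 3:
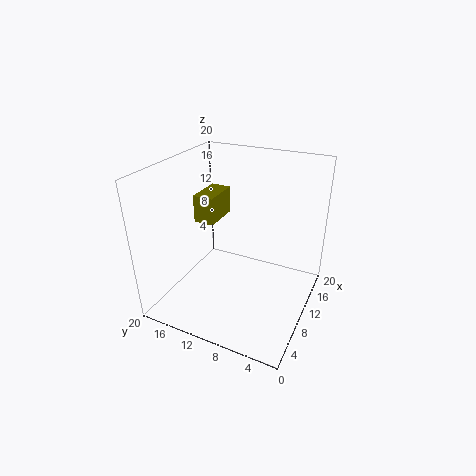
x = 10; y = 14; z = 11; w = 5.5; d = 3; c = 'olive'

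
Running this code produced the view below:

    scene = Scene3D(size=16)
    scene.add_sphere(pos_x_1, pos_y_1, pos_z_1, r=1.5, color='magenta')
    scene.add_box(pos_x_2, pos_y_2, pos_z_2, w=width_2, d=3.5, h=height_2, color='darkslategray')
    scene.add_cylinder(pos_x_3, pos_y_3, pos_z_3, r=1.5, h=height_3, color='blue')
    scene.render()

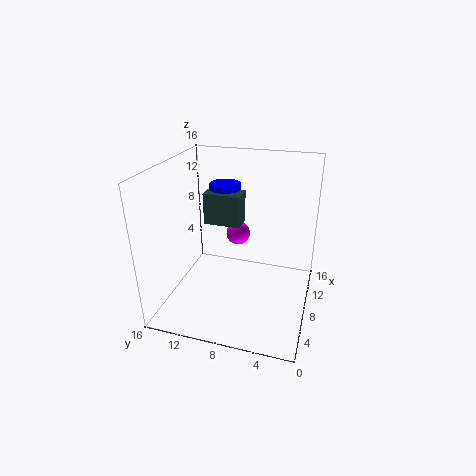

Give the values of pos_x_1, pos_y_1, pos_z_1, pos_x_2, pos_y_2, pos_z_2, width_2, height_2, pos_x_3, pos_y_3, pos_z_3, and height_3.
pos_x_1 = 13, pos_y_1 = 9.5, pos_z_1 = 6, pos_x_2 = 3.5, pos_y_2 = 6.5, pos_z_2 = 11.5, width_2 = 2, height_2 = 3, pos_x_3 = 5.5, pos_y_3 = 8.5, pos_z_3 = 12, height_3 = 3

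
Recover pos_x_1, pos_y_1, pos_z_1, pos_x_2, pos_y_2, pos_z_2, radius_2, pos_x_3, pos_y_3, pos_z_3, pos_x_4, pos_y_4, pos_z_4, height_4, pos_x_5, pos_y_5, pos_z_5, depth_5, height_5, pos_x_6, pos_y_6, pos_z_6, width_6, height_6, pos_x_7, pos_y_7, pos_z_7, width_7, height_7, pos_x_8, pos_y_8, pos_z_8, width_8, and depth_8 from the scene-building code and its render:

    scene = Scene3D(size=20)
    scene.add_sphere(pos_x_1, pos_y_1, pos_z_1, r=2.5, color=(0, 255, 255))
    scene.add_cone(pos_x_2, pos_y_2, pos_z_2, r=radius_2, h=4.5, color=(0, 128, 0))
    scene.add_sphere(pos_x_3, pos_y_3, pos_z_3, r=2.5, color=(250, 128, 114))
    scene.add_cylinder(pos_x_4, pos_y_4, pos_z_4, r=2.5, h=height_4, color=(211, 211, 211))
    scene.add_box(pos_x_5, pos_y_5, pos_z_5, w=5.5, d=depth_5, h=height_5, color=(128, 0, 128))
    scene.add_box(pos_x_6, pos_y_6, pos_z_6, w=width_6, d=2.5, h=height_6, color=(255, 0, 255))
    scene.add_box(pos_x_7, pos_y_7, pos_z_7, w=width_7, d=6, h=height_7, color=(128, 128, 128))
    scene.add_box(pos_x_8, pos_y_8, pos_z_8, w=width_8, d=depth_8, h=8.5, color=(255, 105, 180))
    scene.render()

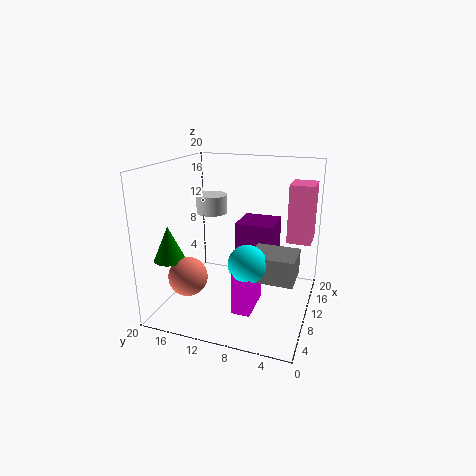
pos_x_1 = 6.5, pos_y_1 = 7.5, pos_z_1 = 8, pos_x_2 = 3.5, pos_y_2 = 17, pos_z_2 = 8.5, radius_2 = 2, pos_x_3 = 3.5, pos_y_3 = 14.5, pos_z_3 = 6.5, pos_x_4 = 17, pos_y_4 = 17, pos_z_4 = 11, height_4 = 3, pos_x_5 = 11.5, pos_y_5 = 5.5, pos_z_5 = 5, depth_5 = 5.5, height_5 = 6.5, pos_x_6 = 4.5, pos_y_6 = 6.5, pos_z_6 = 1.5, width_6 = 5.5, height_6 = 7, pos_x_7 = 6.5, pos_y_7 = 1.5, pos_z_7 = 5.5, width_7 = 5, height_7 = 3.5, pos_x_8 = 14, pos_y_8 = 0.5, pos_z_8 = 8.5, width_8 = 4.5, depth_8 = 3.5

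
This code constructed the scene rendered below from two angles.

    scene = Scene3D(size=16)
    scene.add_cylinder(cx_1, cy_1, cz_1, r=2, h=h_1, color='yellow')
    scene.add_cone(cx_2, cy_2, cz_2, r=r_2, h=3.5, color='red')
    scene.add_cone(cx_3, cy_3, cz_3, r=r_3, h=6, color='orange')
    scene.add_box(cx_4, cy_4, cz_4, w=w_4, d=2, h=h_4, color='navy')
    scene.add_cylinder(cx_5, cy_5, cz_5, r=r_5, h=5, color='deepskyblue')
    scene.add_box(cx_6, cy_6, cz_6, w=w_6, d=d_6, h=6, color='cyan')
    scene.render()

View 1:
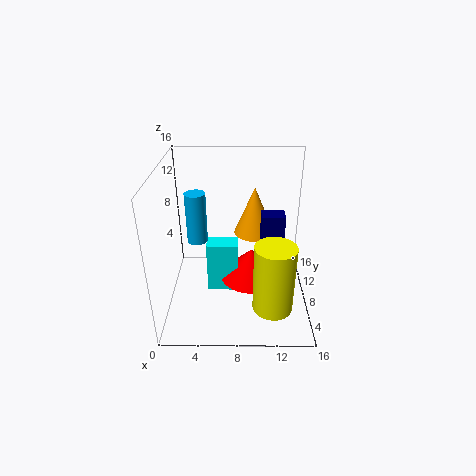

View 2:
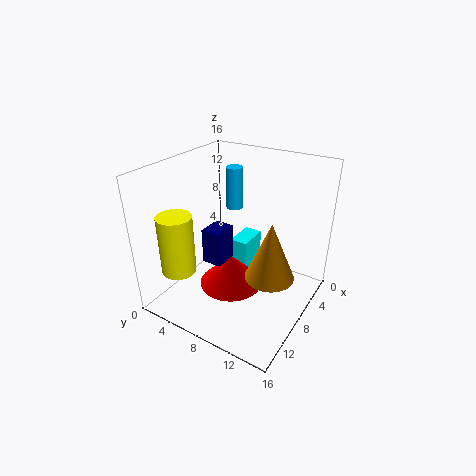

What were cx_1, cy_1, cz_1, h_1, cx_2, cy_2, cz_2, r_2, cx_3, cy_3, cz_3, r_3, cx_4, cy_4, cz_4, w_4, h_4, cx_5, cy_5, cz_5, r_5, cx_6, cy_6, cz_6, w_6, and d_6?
cx_1 = 11.5; cy_1 = 2; cz_1 = 3.5; h_1 = 7; cx_2 = 9.5; cy_2 = 8; cz_2 = 3; r_2 = 3.5; cx_3 = 10; cy_3 = 13; cz_3 = 6; r_3 = 2.5; cx_4 = 10.5; cy_4 = 7; cz_4 = 7.5; w_4 = 2.5; h_4 = 3.5; cx_5 = 4; cy_5 = 5; cz_5 = 9.5; r_5 = 1; cx_6 = 4.5; cy_6 = 7; cz_6 = 1.5; w_6 = 3.5; d_6 = 2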